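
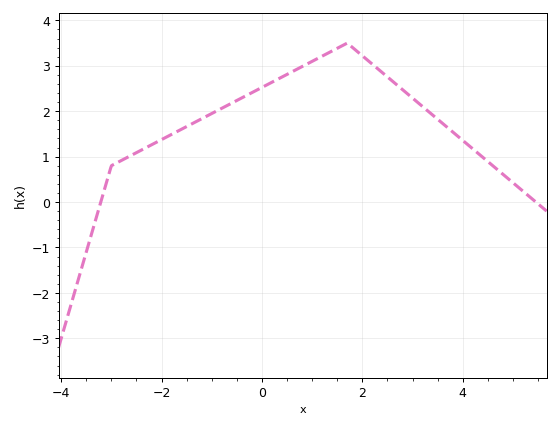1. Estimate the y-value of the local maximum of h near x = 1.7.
3.5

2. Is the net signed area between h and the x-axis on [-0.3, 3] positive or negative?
positive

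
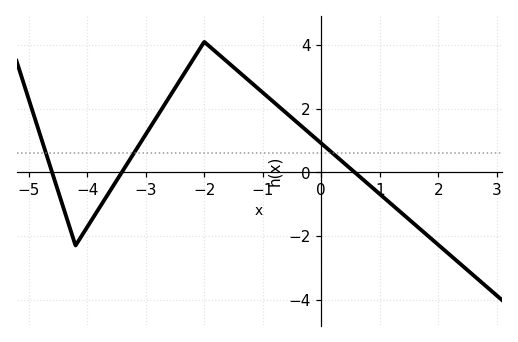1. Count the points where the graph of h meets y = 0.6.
3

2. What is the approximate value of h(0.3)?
0.435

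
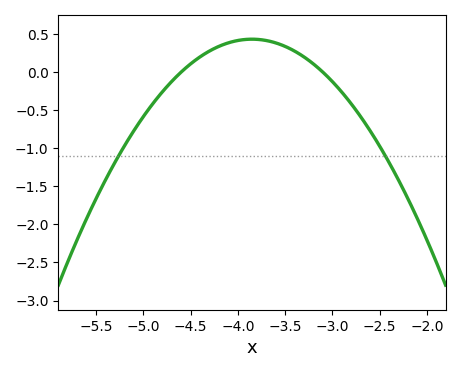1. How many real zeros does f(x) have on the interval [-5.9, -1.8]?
2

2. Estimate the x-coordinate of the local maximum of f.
-3.8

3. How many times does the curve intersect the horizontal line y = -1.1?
2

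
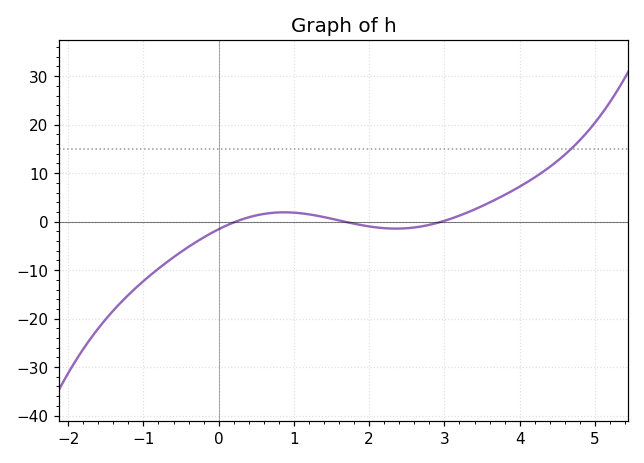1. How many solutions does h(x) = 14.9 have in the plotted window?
1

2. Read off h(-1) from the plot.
-12.3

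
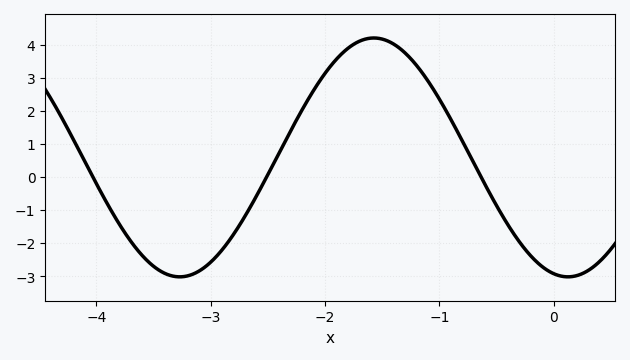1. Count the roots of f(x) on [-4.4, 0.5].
3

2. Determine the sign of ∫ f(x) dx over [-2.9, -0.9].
positive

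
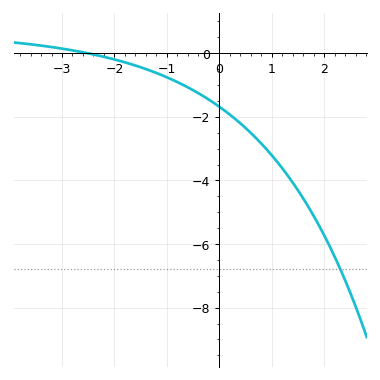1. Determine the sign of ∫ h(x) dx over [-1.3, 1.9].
negative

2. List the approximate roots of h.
-2.51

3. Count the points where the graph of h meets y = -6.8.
1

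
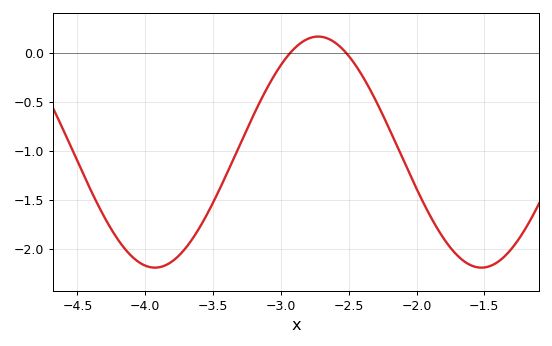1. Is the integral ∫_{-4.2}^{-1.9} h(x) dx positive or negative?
negative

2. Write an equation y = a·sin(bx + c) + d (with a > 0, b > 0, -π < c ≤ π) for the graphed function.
y = 1.18sin(2.61x + 2.4) - 1.01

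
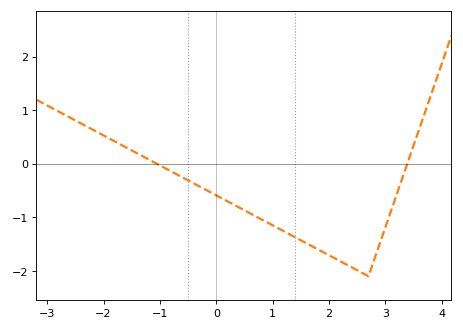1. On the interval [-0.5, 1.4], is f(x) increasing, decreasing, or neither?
decreasing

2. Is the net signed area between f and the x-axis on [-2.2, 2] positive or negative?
negative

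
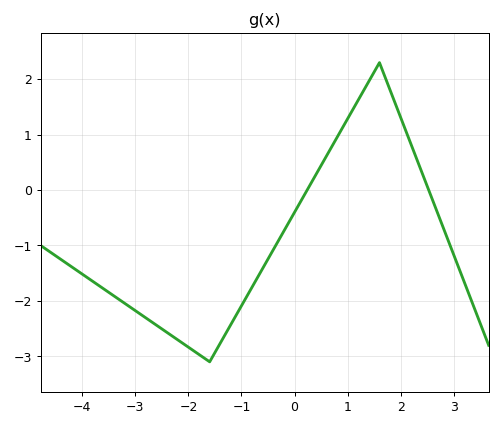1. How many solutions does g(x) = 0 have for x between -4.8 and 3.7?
2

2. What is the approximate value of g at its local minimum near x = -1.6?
-3.1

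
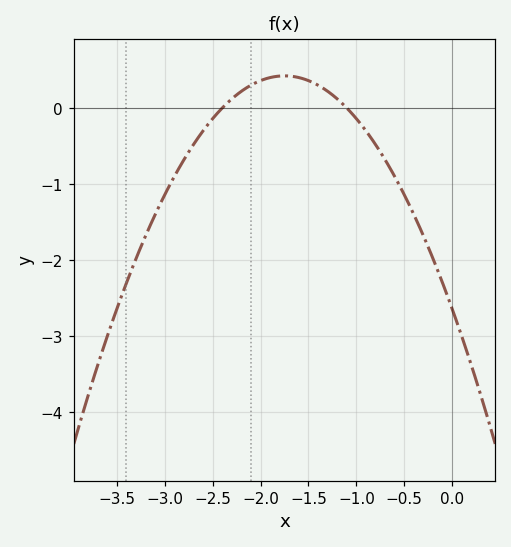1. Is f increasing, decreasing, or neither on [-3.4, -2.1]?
increasing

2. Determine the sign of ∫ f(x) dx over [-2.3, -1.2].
positive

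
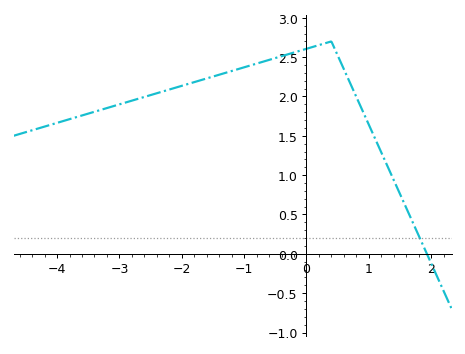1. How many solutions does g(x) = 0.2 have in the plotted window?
1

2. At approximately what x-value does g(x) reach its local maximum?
0.4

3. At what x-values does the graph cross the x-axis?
1.93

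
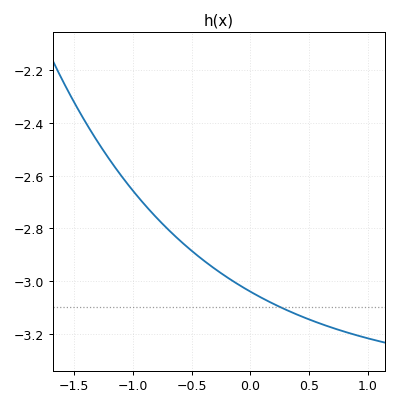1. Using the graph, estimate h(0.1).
-3.06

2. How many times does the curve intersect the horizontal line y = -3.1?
1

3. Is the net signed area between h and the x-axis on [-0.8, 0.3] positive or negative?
negative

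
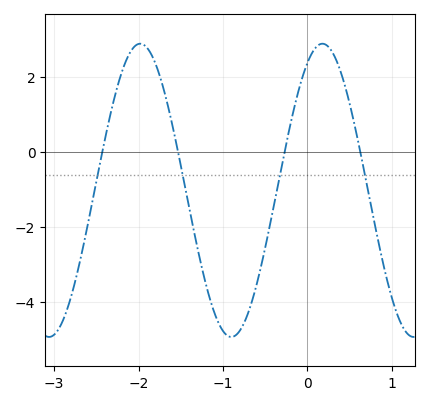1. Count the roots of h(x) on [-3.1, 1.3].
4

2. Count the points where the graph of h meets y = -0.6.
4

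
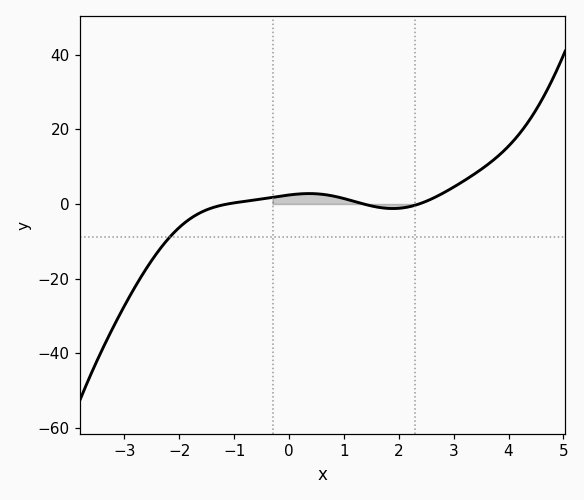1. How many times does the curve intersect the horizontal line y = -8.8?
1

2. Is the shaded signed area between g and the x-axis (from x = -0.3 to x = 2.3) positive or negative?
positive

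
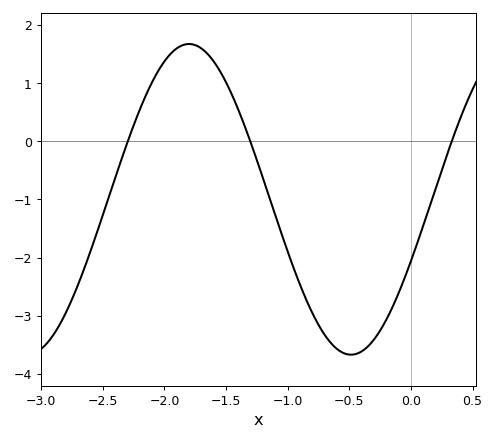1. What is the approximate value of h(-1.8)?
1.67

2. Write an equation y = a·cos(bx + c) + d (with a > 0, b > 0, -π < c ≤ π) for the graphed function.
y = 2.67cos(2.39x - 1.98) - 1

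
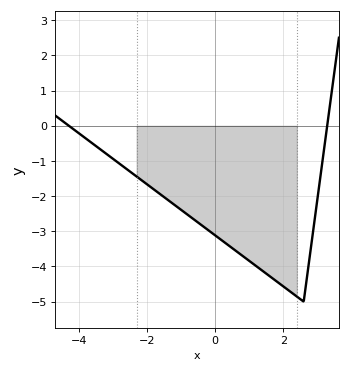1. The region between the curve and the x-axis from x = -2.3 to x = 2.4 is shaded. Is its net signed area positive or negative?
negative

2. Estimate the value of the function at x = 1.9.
-4.49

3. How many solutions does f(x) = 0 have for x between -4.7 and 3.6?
2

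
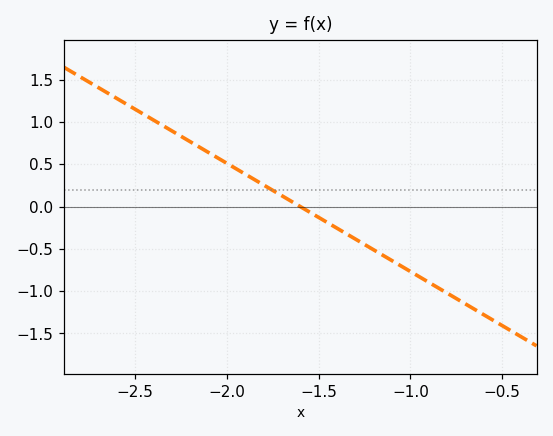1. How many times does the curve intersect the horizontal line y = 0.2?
1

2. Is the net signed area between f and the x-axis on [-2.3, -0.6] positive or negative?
negative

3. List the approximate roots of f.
-1.6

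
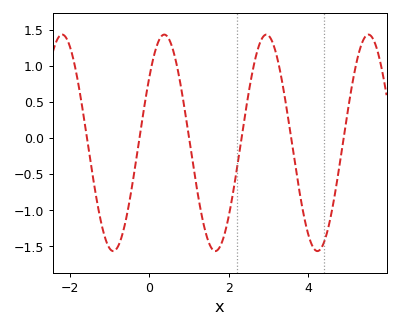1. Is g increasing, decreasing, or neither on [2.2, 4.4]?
neither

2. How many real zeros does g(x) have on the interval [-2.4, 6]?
6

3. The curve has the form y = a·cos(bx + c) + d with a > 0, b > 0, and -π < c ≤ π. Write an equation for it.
y = 1.5cos(2.44x - 0.912) - 0.07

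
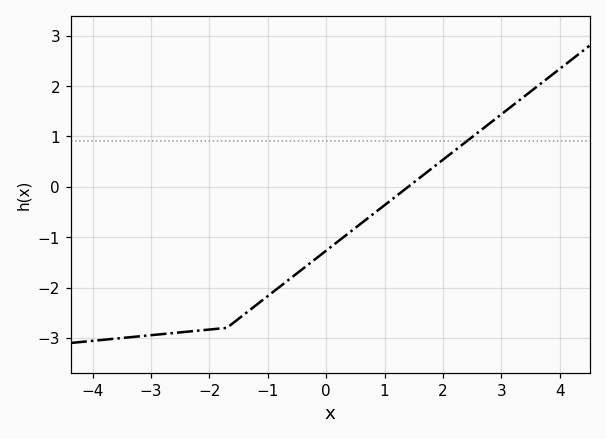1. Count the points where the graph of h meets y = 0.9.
1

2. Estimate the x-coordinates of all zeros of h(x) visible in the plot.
1.4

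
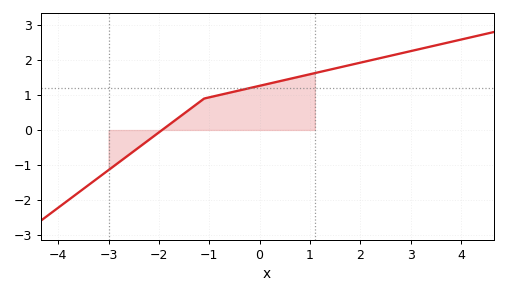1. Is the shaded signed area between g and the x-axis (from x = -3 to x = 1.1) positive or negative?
positive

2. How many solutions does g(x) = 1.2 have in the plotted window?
1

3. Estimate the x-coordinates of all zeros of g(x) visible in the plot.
-2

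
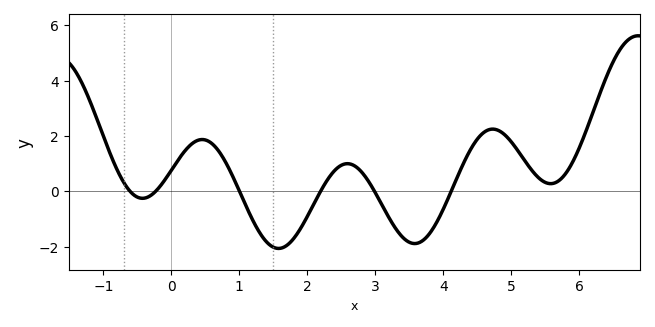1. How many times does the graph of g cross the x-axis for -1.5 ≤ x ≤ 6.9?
6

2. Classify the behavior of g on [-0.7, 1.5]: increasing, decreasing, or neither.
neither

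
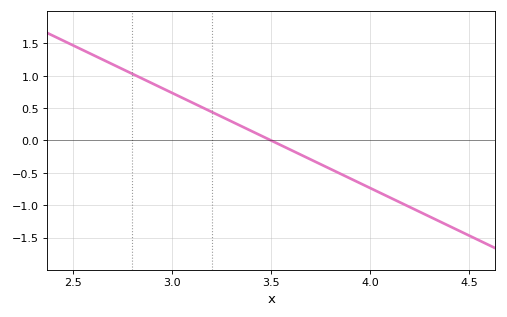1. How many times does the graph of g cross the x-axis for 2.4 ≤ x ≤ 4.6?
1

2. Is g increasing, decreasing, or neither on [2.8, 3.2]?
decreasing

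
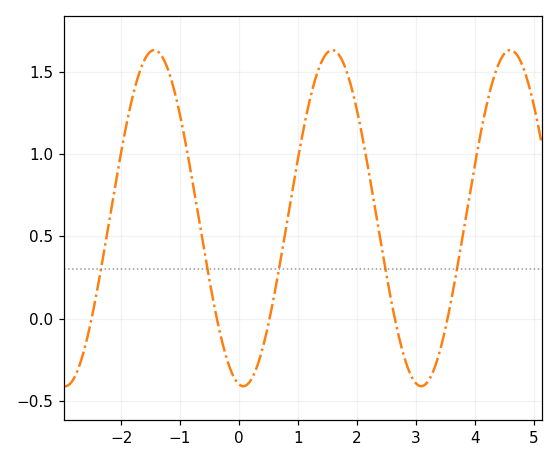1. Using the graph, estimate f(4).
0.926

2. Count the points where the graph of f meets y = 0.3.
5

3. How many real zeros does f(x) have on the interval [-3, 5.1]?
5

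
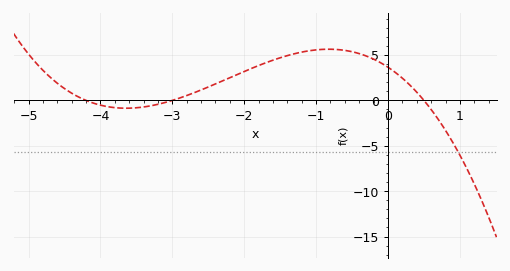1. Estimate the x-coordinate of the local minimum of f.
-3.64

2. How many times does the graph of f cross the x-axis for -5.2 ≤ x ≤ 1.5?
3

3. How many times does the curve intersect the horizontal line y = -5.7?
1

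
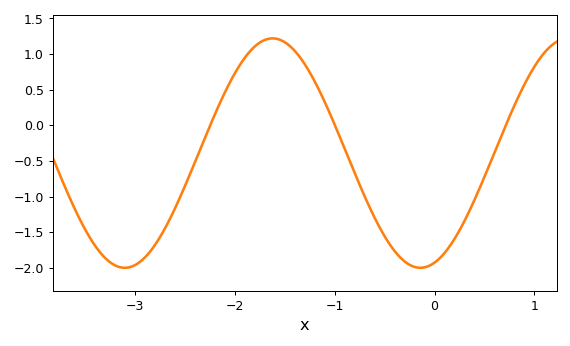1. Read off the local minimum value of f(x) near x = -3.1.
-2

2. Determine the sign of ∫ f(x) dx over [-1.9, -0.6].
positive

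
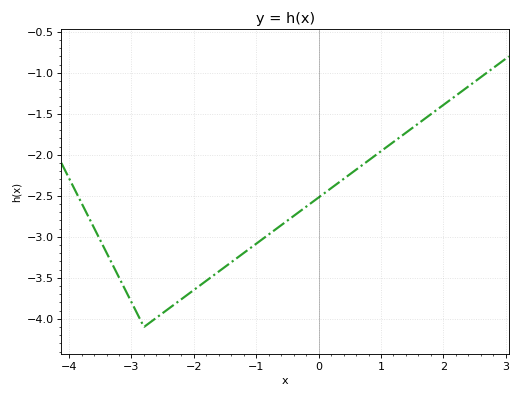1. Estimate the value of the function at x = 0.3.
-2.35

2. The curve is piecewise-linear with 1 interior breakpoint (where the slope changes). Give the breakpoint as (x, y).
(-2.8, -4.1)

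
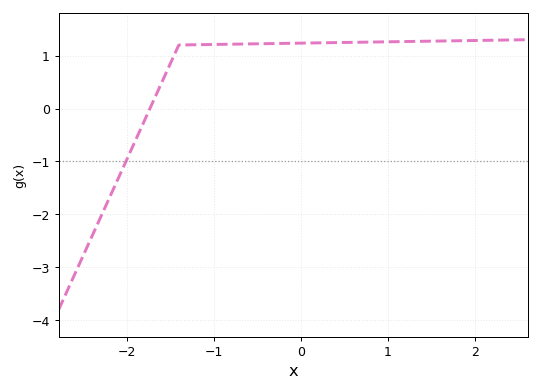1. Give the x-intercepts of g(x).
-1.73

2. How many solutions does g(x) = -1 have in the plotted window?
1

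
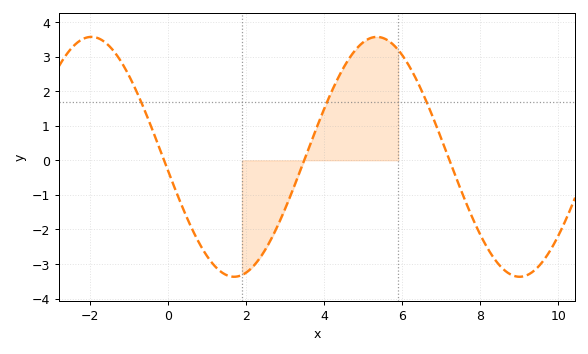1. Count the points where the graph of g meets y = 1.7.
3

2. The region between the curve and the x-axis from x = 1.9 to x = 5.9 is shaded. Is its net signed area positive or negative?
positive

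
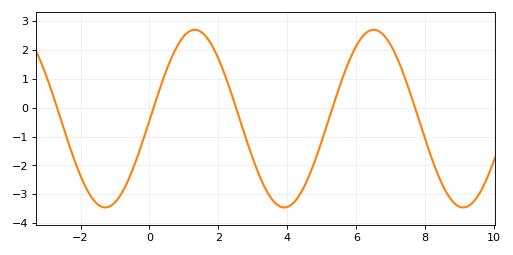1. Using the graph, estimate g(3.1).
-2.09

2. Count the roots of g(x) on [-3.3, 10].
5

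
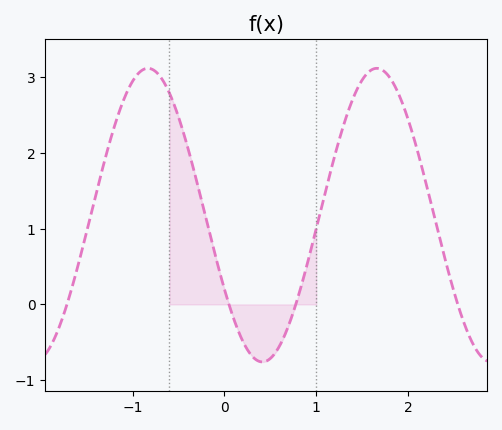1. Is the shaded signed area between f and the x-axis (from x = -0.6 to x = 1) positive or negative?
positive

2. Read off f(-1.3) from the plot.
1.9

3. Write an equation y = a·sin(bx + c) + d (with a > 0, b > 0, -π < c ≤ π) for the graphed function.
y = 1.94sin(2.5x - 2.6) + 1.18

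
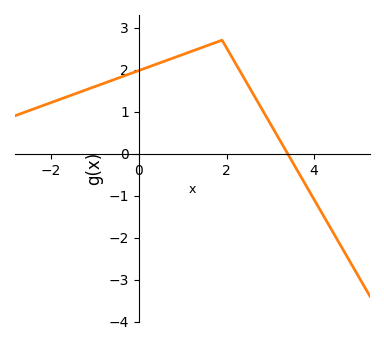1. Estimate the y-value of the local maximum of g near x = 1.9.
2.7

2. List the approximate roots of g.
3.39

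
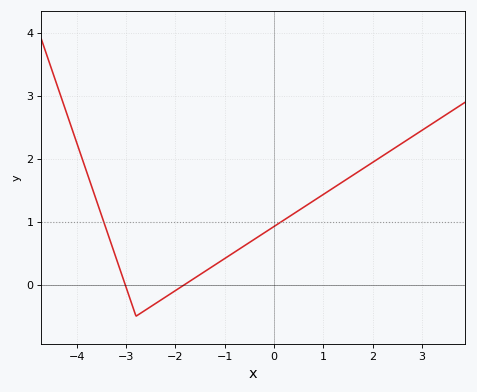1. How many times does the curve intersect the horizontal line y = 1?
2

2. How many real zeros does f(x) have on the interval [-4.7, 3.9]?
2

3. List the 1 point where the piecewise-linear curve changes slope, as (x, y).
(-2.8, -0.5)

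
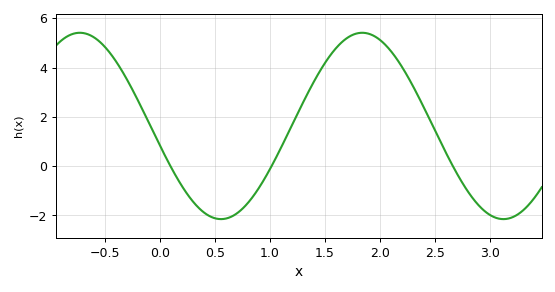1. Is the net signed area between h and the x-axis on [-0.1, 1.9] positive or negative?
positive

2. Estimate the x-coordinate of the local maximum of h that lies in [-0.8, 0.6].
-0.728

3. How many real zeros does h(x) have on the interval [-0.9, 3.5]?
3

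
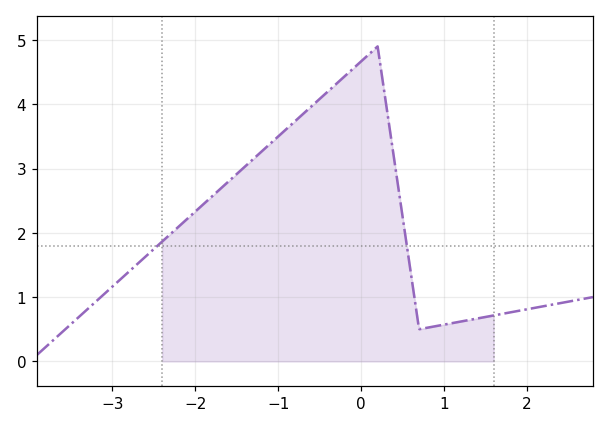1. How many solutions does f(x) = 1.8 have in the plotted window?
2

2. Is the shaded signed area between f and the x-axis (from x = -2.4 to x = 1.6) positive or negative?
positive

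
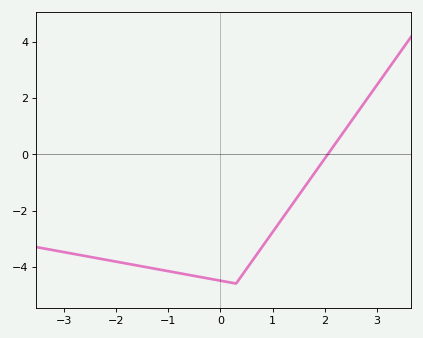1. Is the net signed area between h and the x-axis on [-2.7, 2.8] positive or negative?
negative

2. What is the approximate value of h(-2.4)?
-3.6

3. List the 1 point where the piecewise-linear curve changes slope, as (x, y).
(0.3, -4.6)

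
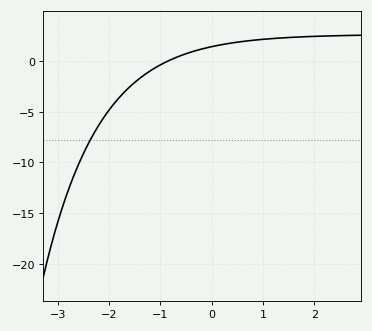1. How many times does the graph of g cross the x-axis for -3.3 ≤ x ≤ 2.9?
1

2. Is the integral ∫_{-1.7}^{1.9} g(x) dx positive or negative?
positive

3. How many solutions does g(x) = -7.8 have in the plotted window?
1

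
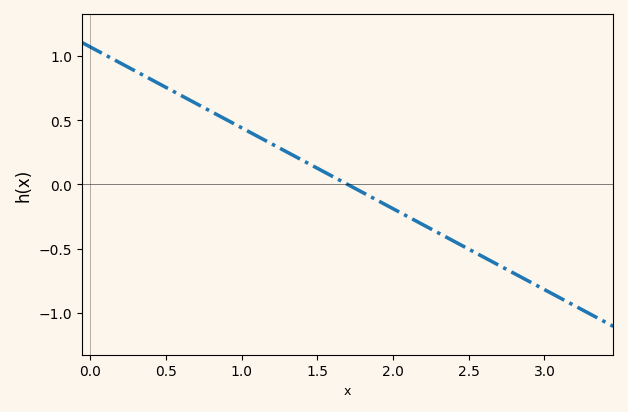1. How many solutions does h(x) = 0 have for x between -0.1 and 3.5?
1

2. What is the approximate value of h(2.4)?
-0.45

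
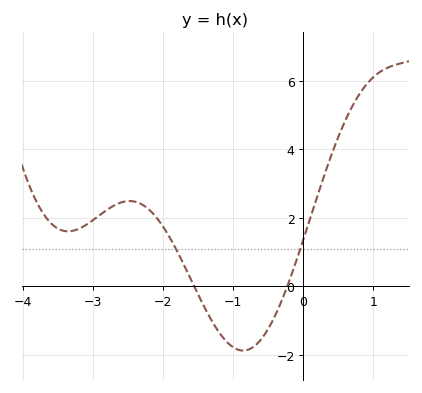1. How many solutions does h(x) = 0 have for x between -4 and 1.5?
2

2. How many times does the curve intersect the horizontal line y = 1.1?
2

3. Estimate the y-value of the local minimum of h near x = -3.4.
1.61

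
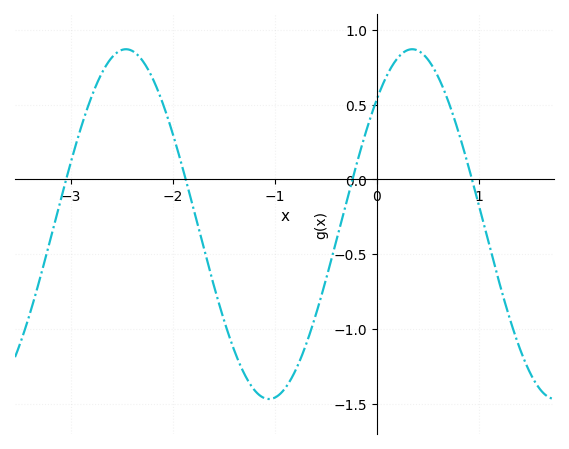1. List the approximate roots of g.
-3.04, -1.87, -0.238, 0.933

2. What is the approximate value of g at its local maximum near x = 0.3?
0.87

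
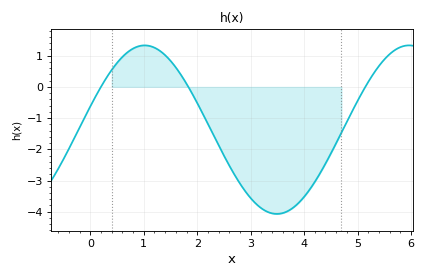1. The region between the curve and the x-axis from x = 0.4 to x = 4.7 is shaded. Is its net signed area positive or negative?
negative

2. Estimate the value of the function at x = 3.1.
-3.7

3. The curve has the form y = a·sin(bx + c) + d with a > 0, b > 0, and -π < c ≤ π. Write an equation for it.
y = 2.7sin(1.3x + 0.28) - 1.37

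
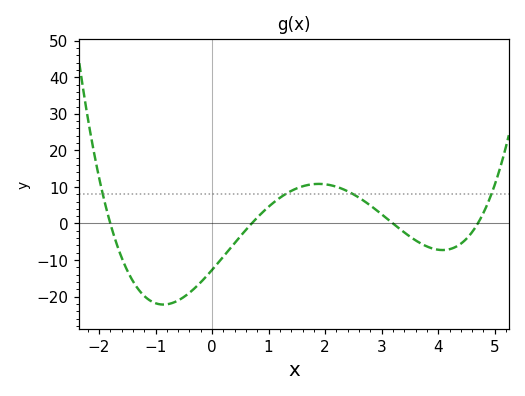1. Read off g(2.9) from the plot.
4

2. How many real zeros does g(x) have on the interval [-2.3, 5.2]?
4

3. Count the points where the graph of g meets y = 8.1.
4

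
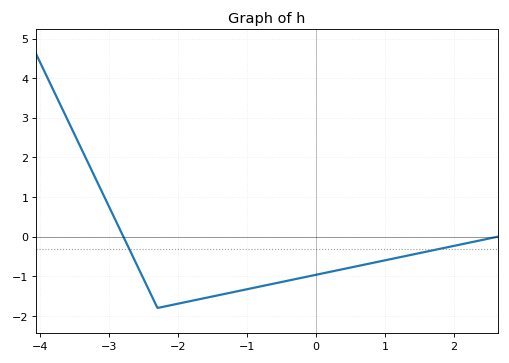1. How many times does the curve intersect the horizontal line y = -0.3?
2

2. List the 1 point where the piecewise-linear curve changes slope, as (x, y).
(-2.3, -1.8)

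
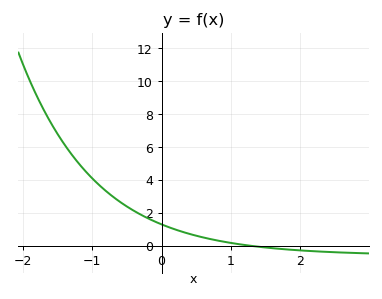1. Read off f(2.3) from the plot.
-0.4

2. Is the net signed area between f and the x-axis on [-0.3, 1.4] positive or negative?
positive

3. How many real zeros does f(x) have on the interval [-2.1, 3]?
1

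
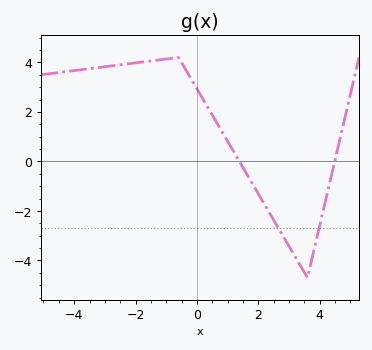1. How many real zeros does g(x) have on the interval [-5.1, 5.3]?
2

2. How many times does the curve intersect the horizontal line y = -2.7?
2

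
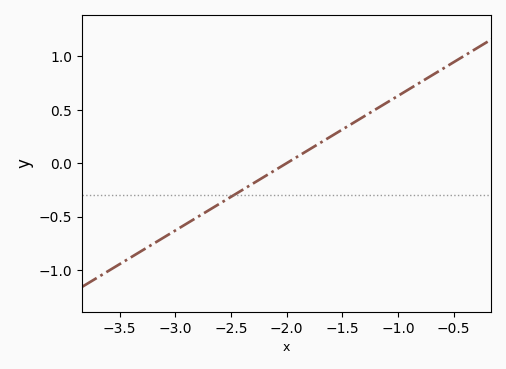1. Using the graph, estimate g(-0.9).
0.7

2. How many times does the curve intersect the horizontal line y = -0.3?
1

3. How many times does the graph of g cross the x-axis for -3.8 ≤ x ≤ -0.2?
1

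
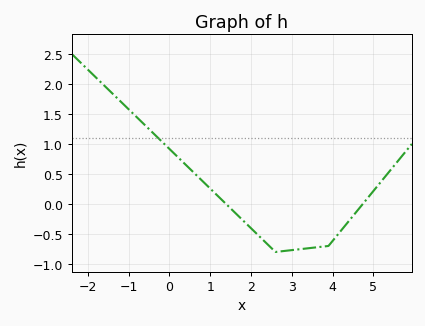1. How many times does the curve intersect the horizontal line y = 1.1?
1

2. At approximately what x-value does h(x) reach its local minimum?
2.6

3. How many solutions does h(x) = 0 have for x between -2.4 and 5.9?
2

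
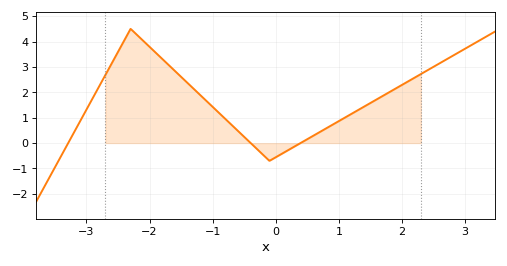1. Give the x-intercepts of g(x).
-3.29, -0.396, 0.392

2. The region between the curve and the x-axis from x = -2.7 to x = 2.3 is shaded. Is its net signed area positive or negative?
positive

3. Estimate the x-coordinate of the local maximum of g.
-2.3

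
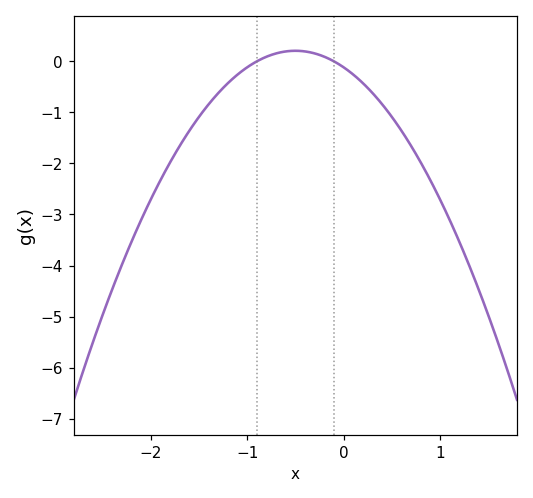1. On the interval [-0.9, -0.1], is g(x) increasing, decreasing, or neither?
neither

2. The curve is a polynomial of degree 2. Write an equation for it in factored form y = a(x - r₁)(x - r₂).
y = -1.29(x + 0.9)(x + 0.1)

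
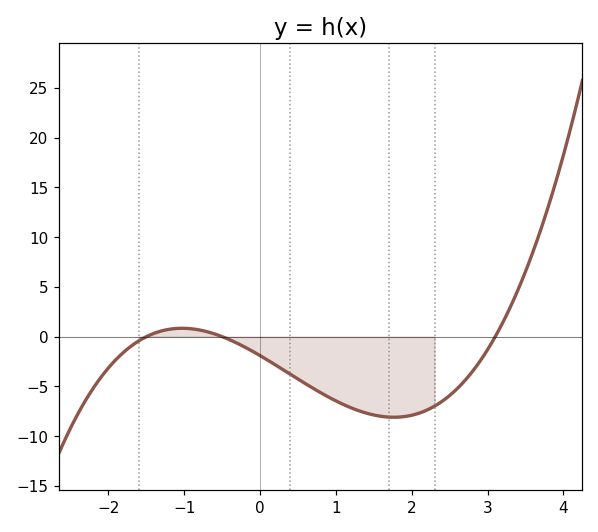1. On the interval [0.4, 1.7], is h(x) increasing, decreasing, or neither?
decreasing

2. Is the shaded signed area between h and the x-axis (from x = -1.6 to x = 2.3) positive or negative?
negative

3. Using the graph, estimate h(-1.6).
-0.5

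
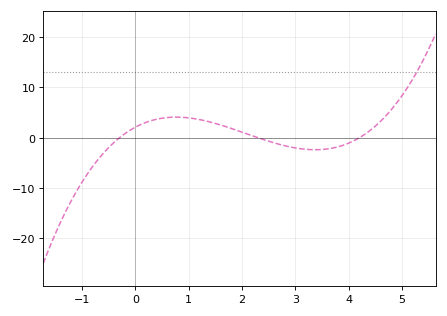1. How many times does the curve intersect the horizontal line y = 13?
1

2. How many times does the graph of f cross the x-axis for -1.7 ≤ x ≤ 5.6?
3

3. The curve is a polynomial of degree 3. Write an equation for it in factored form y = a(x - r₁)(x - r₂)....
y = 0.73(x + 0.3)(x - 2.3)(x - 4.2)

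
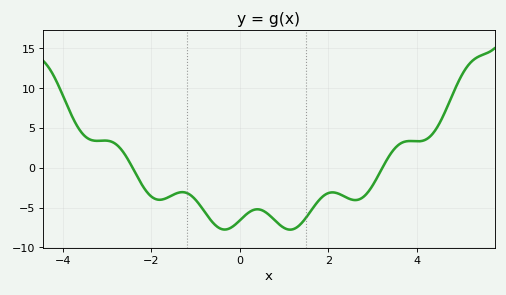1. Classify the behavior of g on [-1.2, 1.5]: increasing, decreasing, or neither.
neither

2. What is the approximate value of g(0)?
-6.5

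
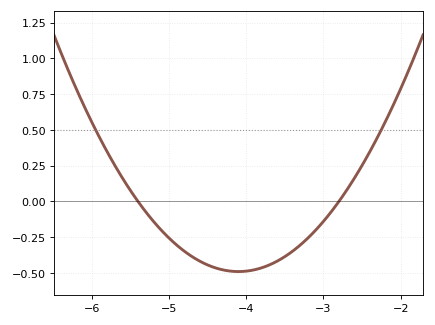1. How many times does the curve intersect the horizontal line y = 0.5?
2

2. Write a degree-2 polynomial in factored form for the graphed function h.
y = 0.29(x + 5.4)(x + 2.8)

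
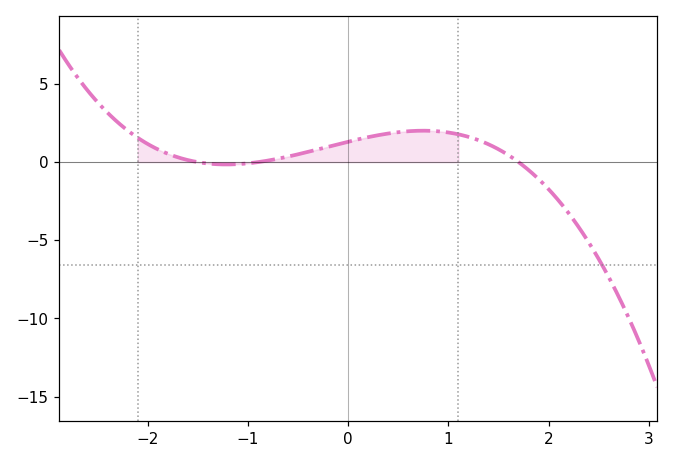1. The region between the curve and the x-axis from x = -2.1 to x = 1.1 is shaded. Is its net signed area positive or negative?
positive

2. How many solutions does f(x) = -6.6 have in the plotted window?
1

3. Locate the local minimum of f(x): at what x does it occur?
-1.22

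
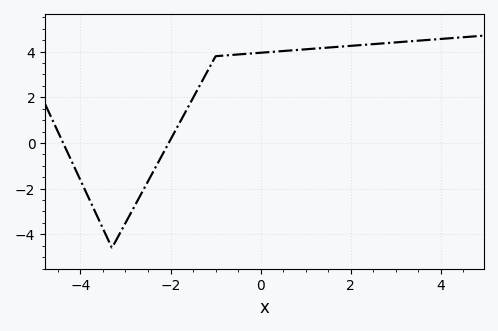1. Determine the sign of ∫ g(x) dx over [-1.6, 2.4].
positive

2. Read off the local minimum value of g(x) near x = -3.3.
-4.6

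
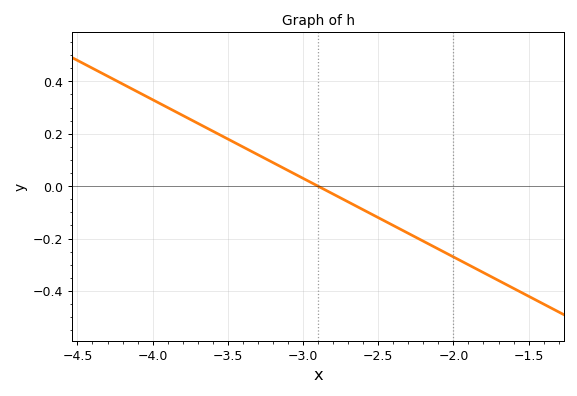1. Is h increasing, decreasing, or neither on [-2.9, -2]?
decreasing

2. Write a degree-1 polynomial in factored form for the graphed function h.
y = -0.3(x + 2.9)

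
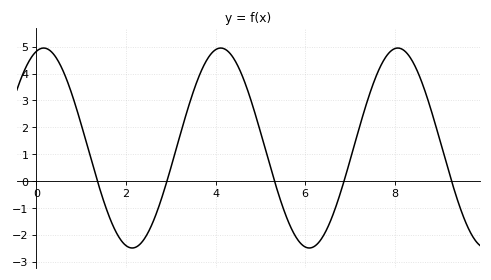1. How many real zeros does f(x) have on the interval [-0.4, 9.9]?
5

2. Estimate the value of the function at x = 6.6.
-1.34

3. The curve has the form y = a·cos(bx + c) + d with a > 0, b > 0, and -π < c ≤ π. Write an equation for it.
y = 3.72cos(1.59x - 0.262) + 1.23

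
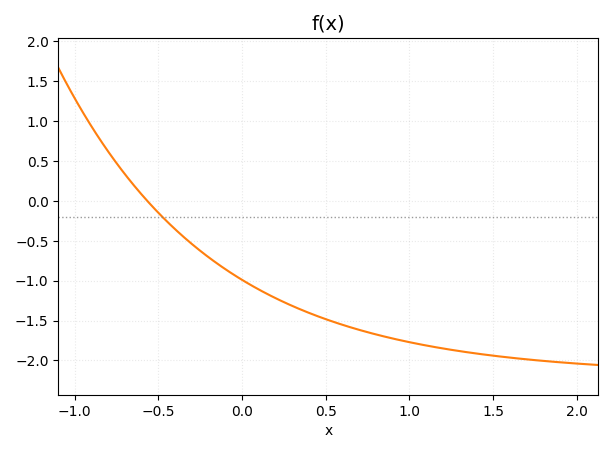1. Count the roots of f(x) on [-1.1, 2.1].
1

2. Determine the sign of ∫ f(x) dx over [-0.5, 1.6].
negative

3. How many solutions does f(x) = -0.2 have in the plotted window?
1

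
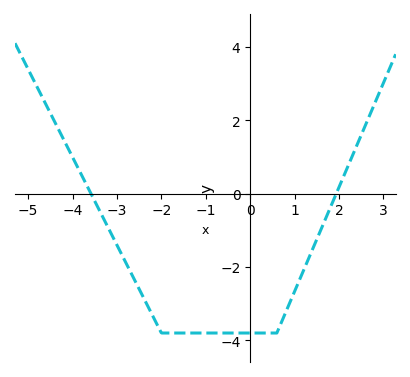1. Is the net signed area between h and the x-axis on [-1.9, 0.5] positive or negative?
negative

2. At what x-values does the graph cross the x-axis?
-3.6, 2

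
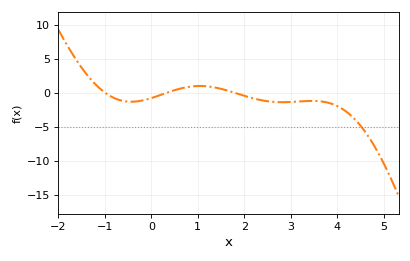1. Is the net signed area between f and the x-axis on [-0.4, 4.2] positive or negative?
negative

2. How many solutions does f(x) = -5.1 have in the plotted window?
1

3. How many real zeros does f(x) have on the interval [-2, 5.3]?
3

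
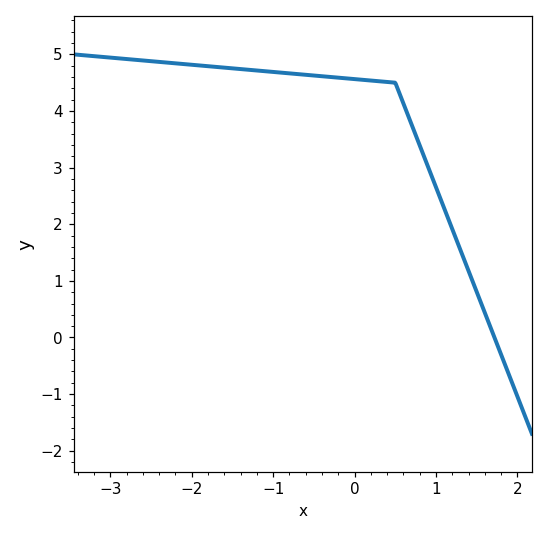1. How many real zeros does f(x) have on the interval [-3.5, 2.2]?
1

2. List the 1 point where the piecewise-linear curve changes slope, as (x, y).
(0.5, 4.5)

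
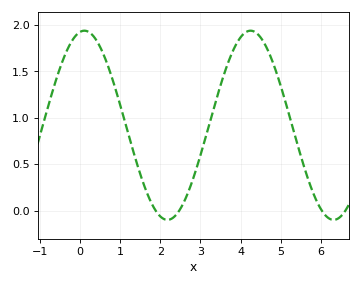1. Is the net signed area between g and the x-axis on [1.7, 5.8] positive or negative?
positive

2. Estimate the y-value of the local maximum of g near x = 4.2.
1.95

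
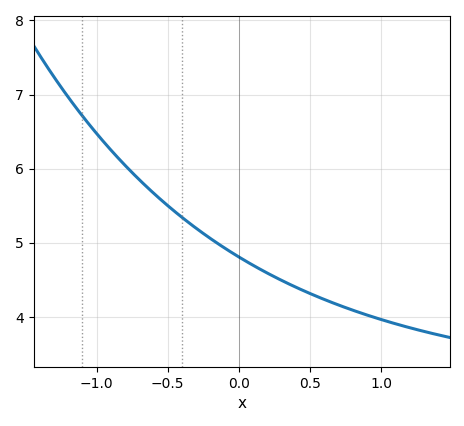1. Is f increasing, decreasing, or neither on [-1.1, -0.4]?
decreasing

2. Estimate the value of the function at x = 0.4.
4.4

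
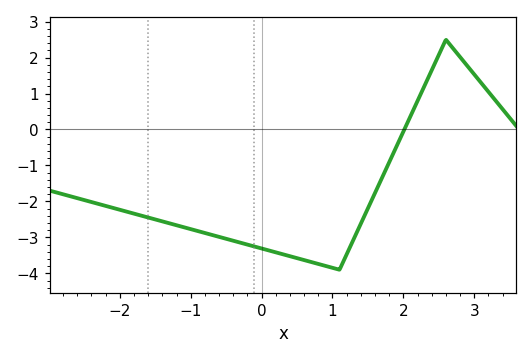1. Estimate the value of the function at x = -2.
-2.23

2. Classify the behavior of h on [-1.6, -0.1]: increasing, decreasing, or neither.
decreasing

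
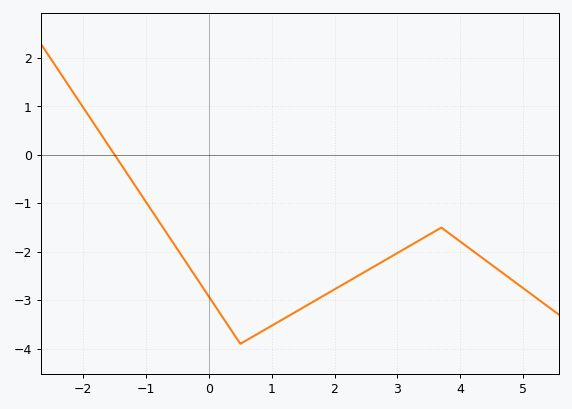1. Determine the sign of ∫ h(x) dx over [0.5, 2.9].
negative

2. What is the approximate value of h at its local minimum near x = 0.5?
-3.9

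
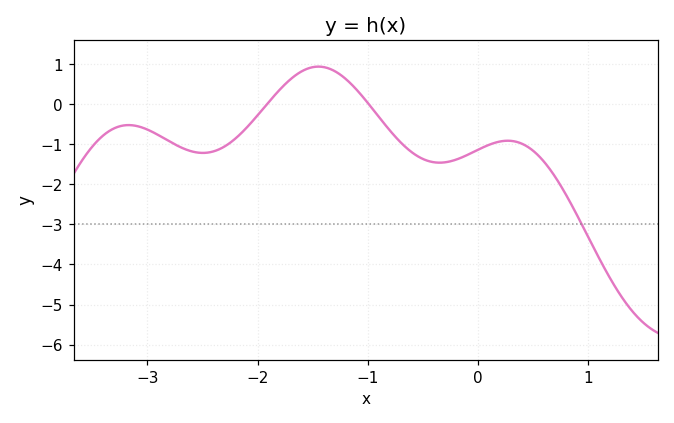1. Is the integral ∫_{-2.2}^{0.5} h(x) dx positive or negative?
negative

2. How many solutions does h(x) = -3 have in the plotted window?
1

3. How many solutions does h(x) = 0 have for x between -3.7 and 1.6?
2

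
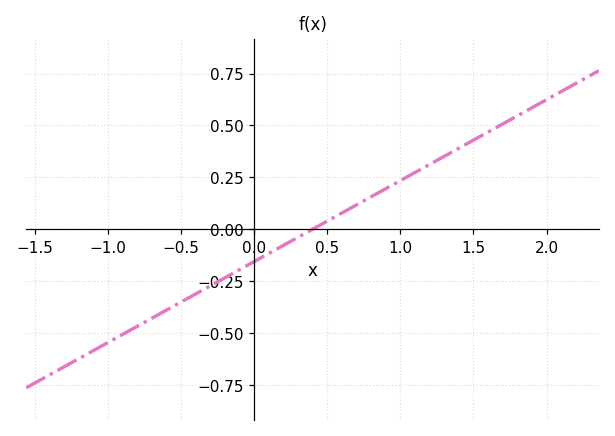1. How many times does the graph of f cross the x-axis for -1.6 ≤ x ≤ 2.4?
1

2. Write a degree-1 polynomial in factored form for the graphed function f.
y = 0.39(x - 0.4)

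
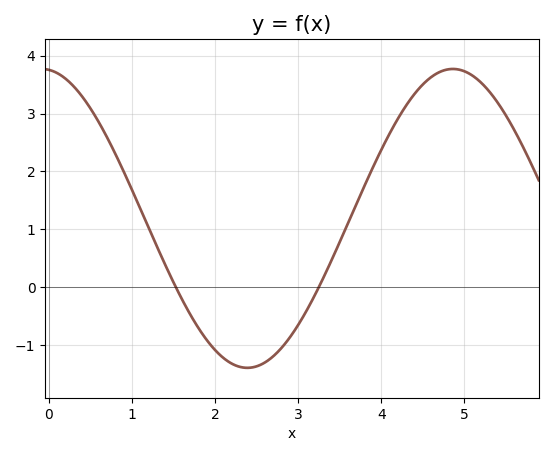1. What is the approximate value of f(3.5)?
0.784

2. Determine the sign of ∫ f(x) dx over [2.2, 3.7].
negative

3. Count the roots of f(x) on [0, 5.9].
2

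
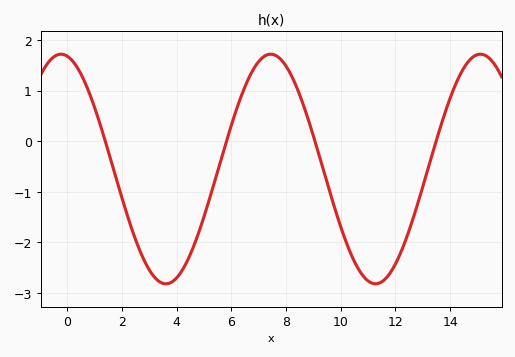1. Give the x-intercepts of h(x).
1.4, 5.8, 9, 13.4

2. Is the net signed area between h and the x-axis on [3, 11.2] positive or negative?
negative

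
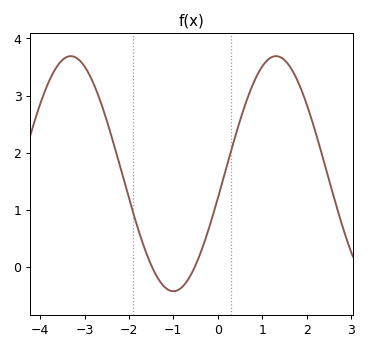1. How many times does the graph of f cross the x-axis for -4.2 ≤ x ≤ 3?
2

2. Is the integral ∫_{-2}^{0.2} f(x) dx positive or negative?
positive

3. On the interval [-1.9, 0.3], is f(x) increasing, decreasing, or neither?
neither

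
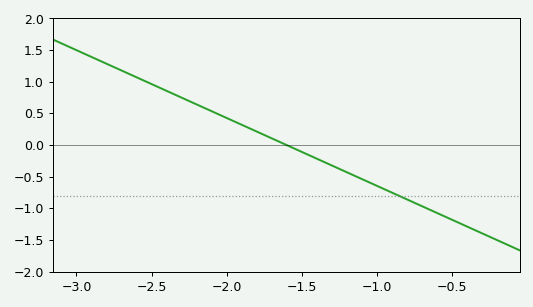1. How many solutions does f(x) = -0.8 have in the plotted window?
1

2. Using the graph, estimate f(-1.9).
0.321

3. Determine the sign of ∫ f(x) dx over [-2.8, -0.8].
positive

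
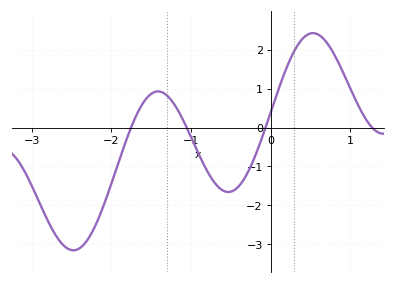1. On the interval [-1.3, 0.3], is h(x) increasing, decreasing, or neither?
neither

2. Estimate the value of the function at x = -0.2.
-0.8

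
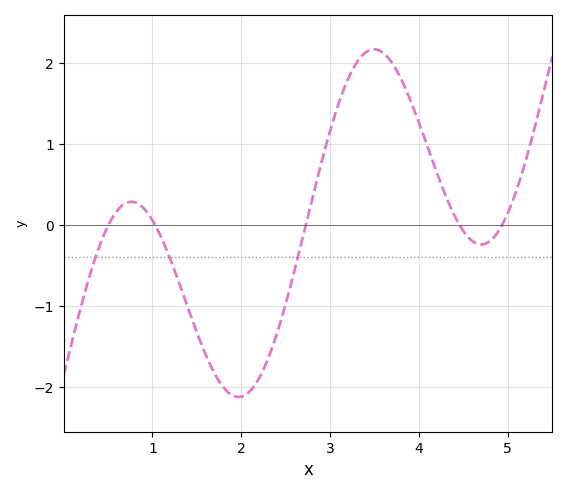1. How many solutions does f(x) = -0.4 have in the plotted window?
3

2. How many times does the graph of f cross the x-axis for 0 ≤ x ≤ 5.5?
5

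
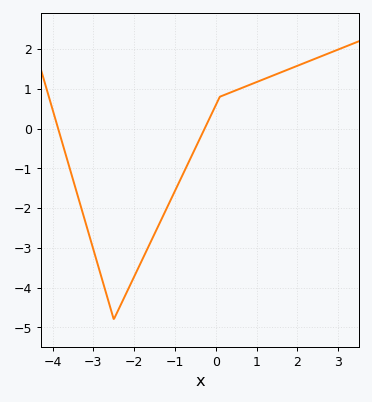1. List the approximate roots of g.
-3.86, -0.271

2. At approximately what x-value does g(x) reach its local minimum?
-2.5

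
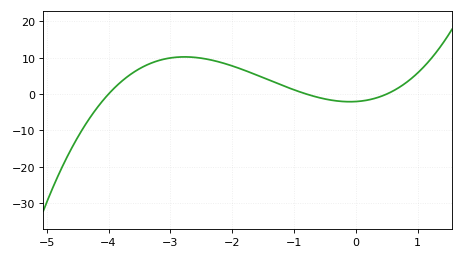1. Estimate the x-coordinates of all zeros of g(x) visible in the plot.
-4, -0.8, 0.5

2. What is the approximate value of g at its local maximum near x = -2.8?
10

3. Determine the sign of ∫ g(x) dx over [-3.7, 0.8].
positive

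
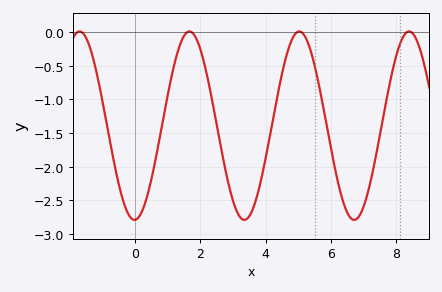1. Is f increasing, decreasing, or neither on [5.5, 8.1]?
neither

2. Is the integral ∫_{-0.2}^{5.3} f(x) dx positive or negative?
negative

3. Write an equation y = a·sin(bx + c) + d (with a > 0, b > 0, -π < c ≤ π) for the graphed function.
y = 1.4sin(1.87x - 1.55) - 1.39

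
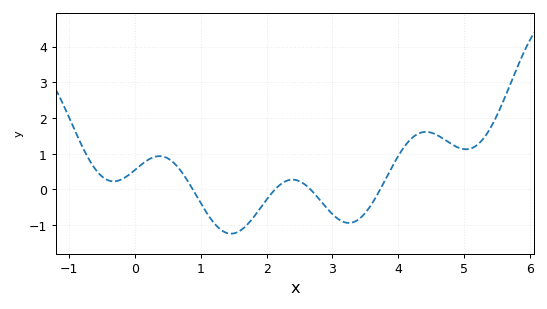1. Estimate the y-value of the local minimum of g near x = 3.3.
-0.9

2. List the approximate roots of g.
0.9, 2.1, 2.7, 3.7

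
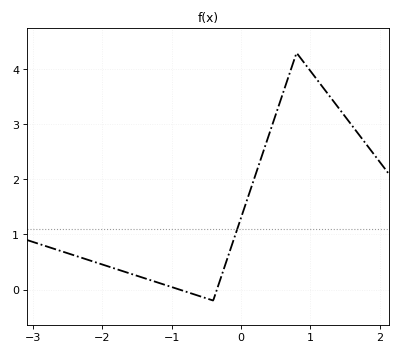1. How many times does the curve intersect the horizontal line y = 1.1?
1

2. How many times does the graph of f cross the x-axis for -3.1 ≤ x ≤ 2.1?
2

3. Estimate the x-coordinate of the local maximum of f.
0.8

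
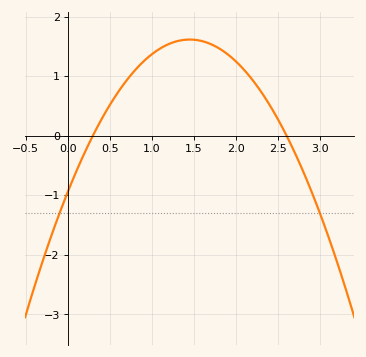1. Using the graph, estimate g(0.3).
0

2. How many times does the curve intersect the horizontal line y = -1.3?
2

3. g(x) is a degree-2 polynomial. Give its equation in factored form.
y = -1.22(x - 0.3)(x - 2.6)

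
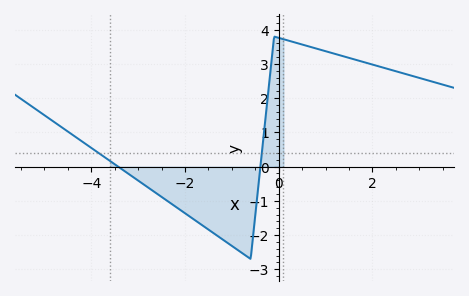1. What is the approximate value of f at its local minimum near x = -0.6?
-2.7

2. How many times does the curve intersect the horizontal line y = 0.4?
2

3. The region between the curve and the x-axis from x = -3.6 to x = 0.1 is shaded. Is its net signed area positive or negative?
negative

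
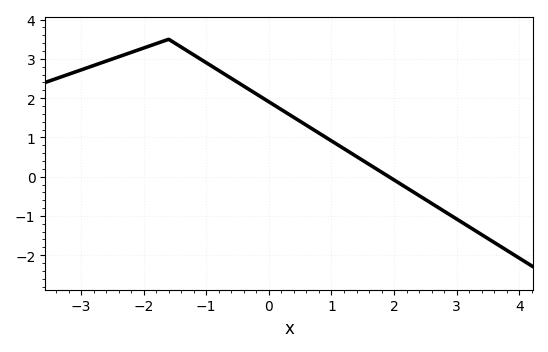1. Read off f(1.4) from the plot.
0.5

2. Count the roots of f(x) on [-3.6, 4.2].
1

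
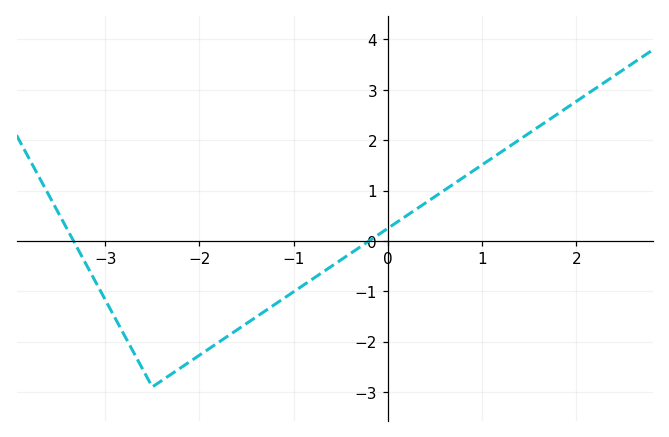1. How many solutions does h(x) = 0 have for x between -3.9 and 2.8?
2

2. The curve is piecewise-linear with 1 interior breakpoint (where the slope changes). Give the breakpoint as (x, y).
(-2.5, -2.9)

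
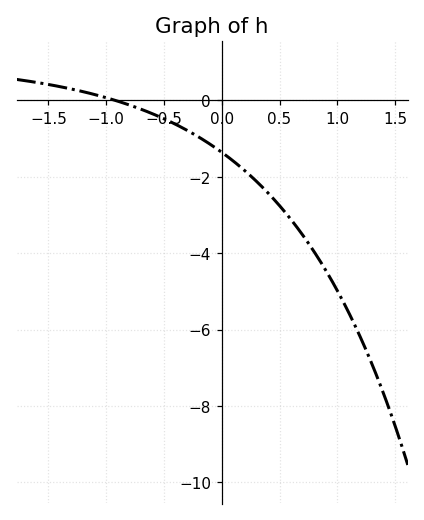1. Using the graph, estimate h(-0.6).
-0.4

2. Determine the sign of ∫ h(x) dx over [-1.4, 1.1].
negative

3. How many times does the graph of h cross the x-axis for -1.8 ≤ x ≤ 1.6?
1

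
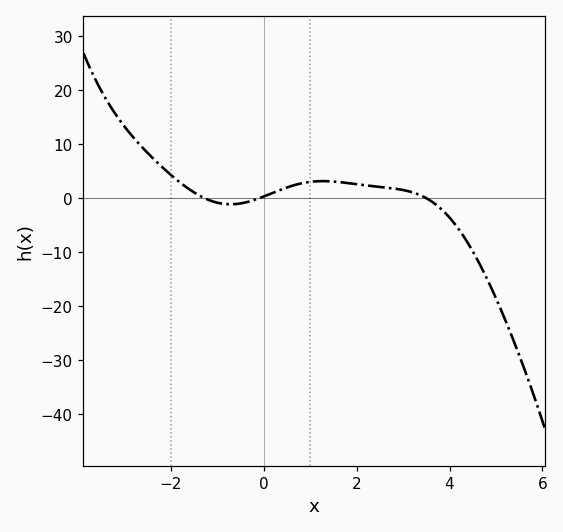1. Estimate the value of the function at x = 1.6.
3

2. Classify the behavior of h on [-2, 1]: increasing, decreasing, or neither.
neither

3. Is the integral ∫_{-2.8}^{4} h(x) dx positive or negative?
positive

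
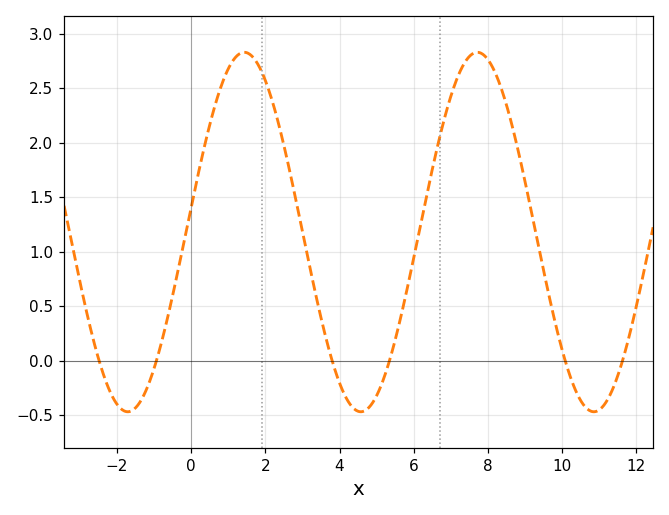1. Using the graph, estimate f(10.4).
-0.3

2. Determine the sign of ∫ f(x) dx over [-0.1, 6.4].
positive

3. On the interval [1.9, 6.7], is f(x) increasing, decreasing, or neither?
neither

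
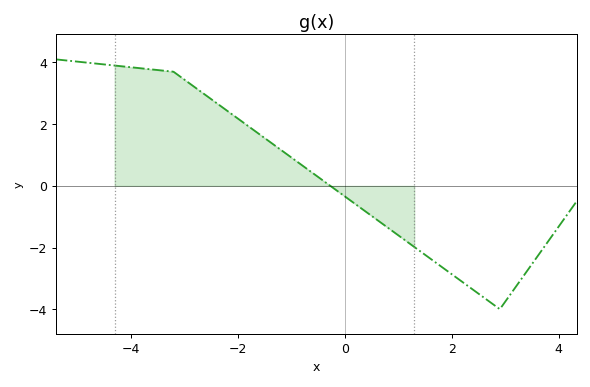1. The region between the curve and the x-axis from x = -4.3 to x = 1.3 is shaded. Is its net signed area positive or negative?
positive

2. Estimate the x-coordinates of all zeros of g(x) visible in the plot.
-0.2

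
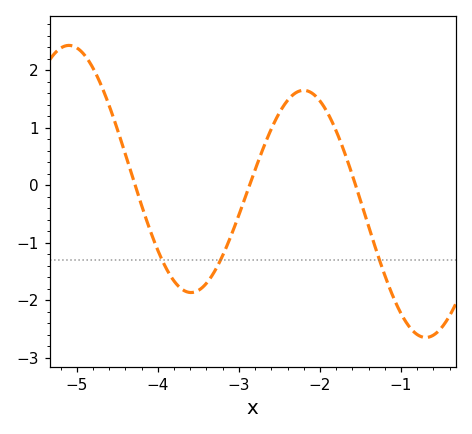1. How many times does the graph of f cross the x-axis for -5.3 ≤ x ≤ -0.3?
3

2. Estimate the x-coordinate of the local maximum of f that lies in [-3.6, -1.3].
-2.2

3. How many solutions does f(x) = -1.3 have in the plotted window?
3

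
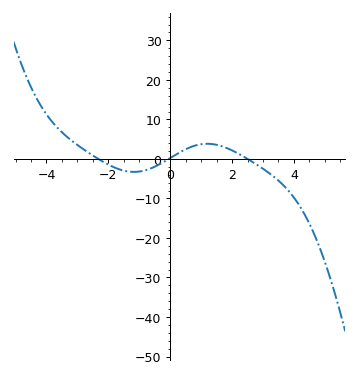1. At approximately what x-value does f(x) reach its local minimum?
-1.17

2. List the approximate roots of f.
-2.32, -0.049, 2.5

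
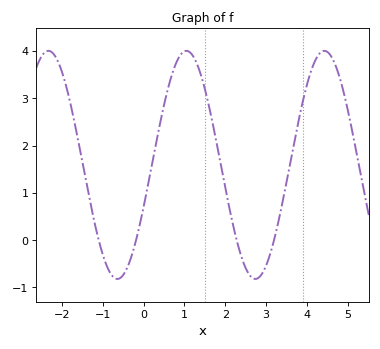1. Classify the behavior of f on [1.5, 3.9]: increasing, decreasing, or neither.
neither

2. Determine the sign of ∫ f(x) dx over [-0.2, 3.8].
positive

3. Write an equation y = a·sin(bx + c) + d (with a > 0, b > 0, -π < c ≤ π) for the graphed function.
y = 2.41sin(1.9x - 0.38) + 1.59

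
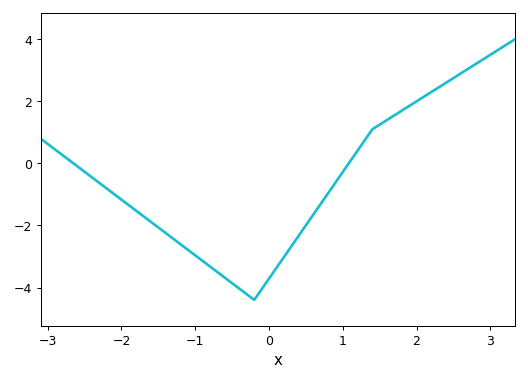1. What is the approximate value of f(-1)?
-2.96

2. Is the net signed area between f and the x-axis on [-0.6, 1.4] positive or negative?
negative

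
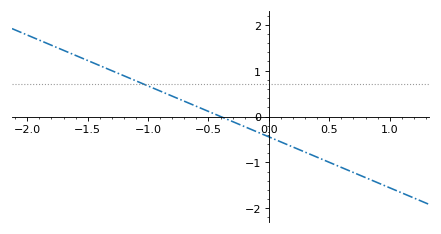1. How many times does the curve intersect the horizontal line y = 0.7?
1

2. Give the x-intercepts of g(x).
-0.4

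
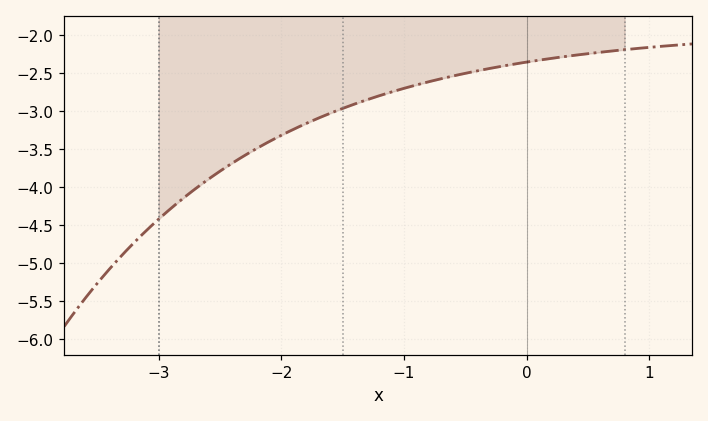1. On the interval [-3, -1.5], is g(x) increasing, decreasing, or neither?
increasing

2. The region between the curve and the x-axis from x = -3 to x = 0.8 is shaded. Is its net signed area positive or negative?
negative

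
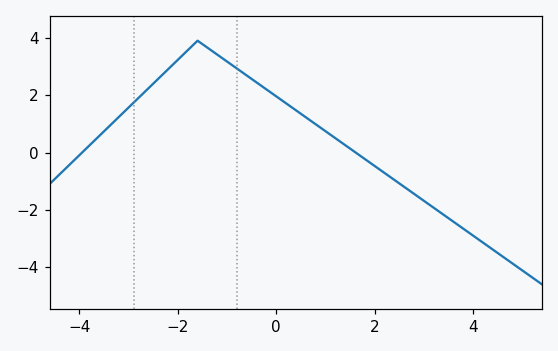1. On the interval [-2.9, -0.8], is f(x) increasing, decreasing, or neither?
neither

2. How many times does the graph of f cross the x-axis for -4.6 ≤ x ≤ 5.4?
2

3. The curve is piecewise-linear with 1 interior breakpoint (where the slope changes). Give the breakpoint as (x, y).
(-1.6, 3.9)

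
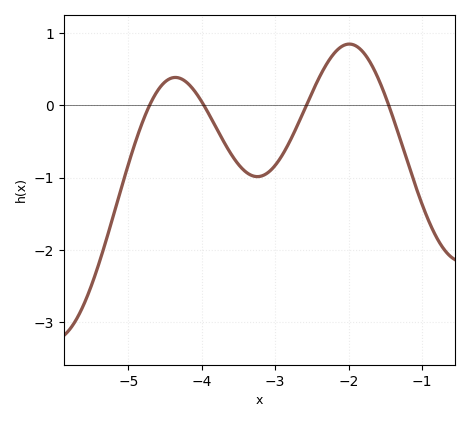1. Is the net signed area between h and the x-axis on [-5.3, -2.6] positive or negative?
negative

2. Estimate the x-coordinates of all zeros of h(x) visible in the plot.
-4.7, -4, -2.6, -1.5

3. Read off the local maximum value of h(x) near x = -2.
0.8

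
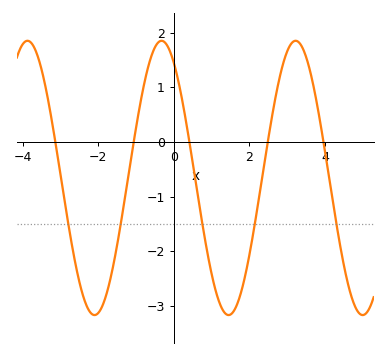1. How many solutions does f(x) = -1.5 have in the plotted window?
5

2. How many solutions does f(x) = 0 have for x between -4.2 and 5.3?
5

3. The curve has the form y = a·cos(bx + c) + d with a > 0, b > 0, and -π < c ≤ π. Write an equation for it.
y = 2.51cos(1.77x + 0.572) - 0.66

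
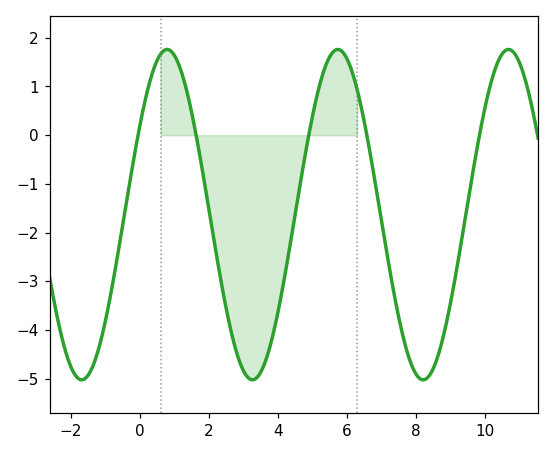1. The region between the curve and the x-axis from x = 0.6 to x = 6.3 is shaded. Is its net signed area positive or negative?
negative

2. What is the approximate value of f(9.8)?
-0.2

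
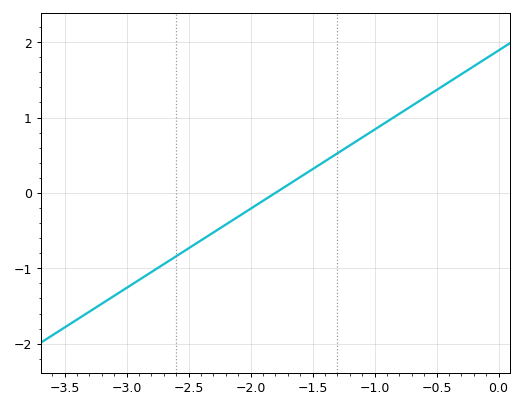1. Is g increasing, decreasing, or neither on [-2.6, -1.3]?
increasing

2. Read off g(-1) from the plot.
0.84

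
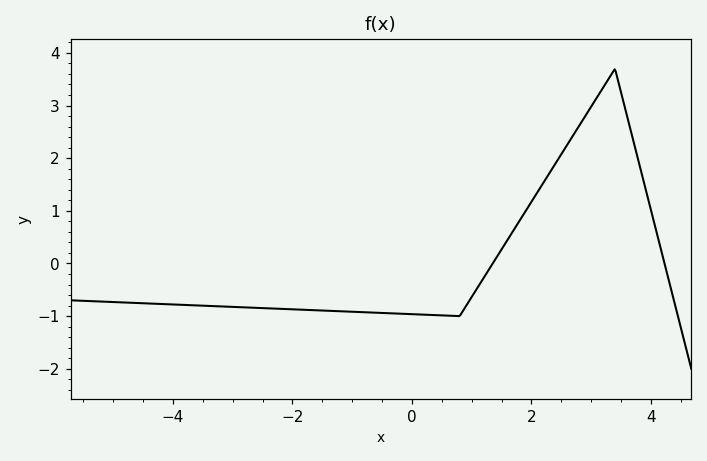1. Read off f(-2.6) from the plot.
-0.843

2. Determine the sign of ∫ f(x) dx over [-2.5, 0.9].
negative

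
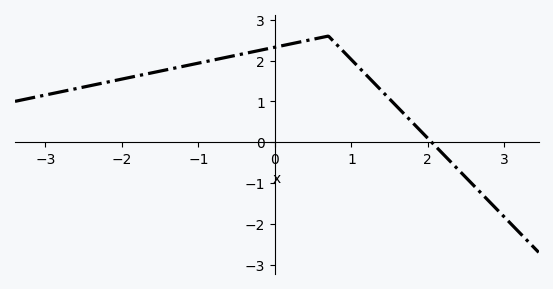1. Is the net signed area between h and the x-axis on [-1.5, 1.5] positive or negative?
positive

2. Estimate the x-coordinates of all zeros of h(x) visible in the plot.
2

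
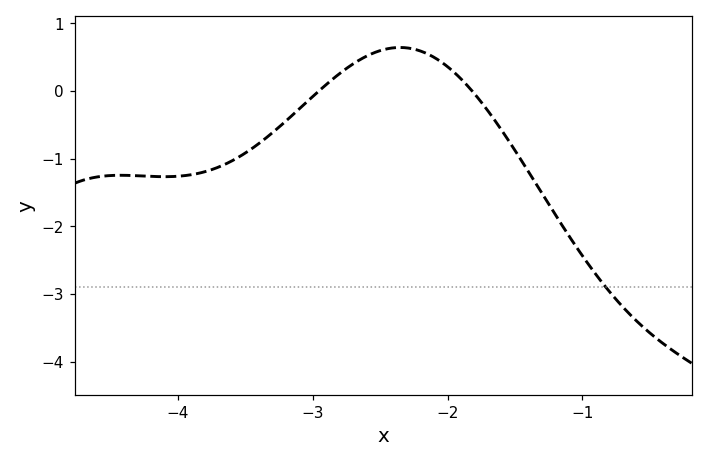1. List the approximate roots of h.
-2.95, -1.82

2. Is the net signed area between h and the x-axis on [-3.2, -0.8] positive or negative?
negative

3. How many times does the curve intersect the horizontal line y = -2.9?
1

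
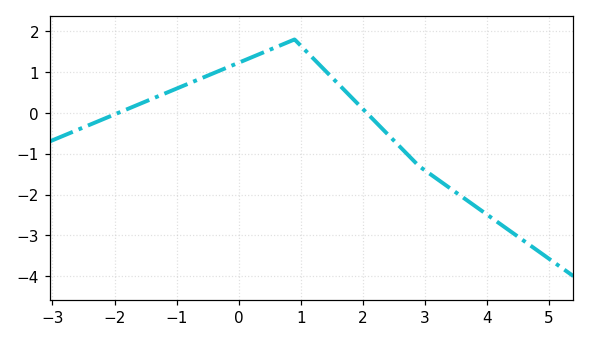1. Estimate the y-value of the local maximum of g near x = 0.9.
1.8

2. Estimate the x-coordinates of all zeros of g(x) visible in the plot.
-1.94, 2.06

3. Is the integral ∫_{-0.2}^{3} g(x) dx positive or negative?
positive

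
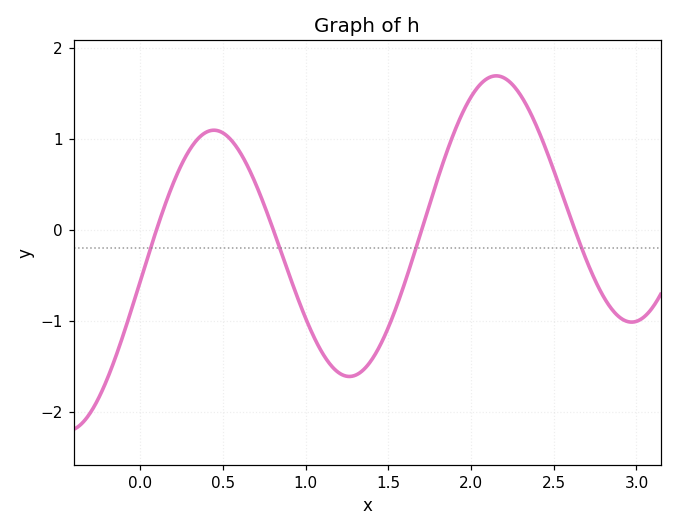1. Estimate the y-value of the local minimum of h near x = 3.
-1.02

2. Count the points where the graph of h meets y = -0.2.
4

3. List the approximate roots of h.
0.097, 0.803, 1.7, 2.63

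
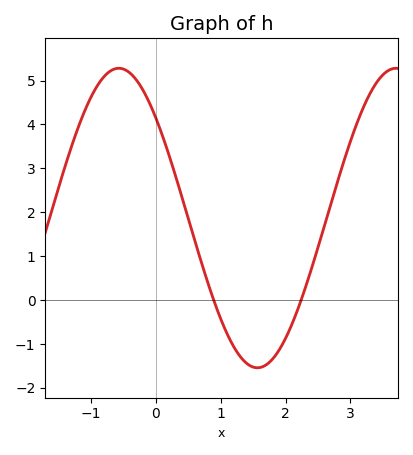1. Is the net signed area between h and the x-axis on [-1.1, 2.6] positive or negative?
positive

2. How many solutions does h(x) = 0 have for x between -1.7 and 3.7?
2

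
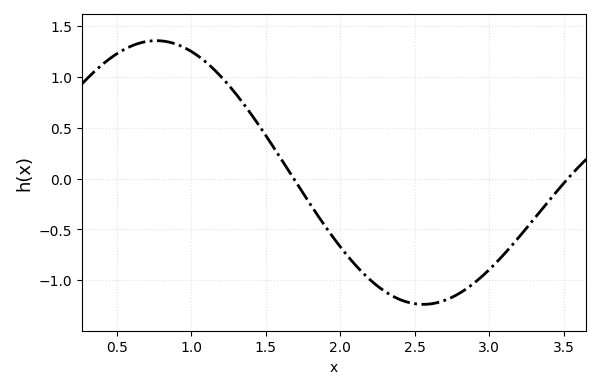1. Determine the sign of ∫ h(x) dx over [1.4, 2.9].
negative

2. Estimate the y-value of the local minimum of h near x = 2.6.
-1.24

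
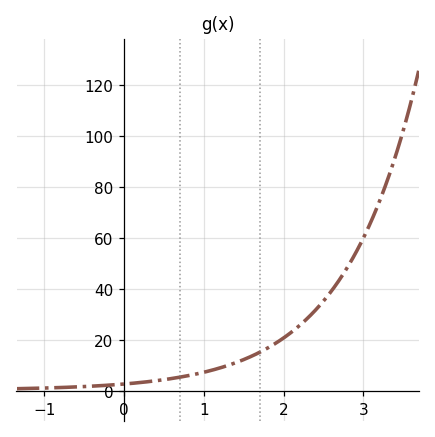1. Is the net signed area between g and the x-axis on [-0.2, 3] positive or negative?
positive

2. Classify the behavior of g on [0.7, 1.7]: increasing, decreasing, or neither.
increasing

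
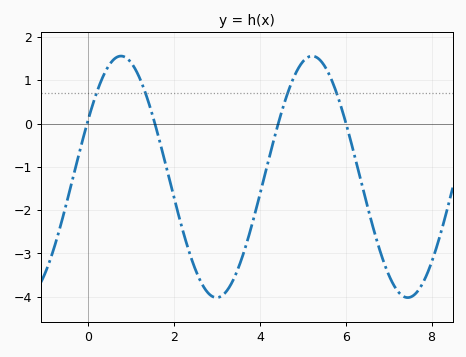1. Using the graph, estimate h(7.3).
-3.96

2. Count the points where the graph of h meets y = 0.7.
4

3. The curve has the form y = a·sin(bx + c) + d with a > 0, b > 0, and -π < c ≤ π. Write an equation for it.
y = 2.79sin(1.41x + 0.5) - 1.23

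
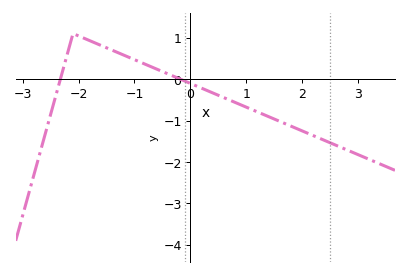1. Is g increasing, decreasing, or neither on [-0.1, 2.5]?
decreasing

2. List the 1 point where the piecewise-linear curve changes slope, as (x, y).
(-2.1, 1.1)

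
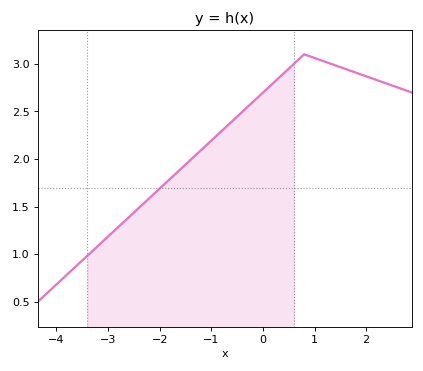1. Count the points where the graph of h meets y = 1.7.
1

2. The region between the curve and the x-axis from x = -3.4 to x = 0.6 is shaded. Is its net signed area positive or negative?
positive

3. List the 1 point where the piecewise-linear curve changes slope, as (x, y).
(0.8, 3.1)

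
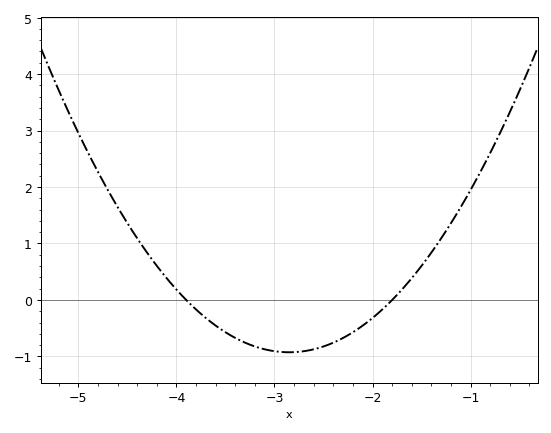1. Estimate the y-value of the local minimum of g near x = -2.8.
-0.926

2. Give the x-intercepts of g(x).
-3.9, -1.8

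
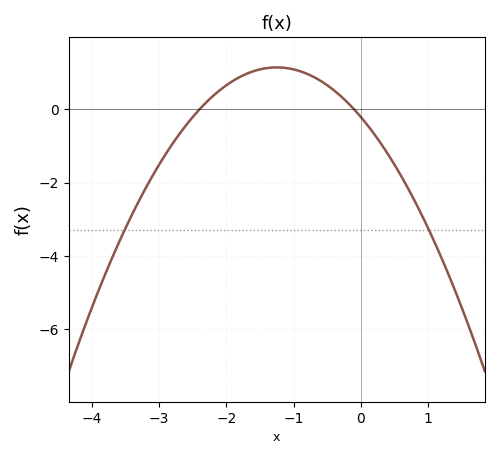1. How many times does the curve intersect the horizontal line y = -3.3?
2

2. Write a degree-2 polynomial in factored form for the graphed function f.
y = -0.87(x + 2.4)(x + 0.1)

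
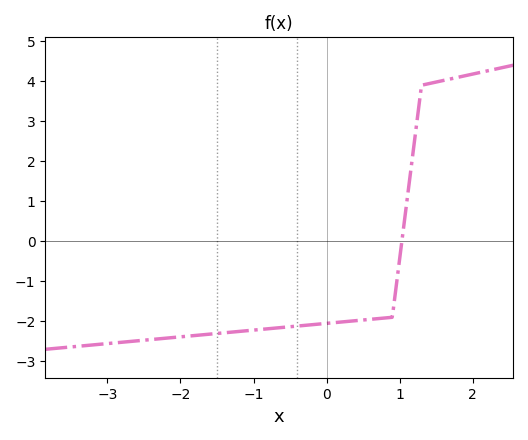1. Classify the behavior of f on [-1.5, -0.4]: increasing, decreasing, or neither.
increasing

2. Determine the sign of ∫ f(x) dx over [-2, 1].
negative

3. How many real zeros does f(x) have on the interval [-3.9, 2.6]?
1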